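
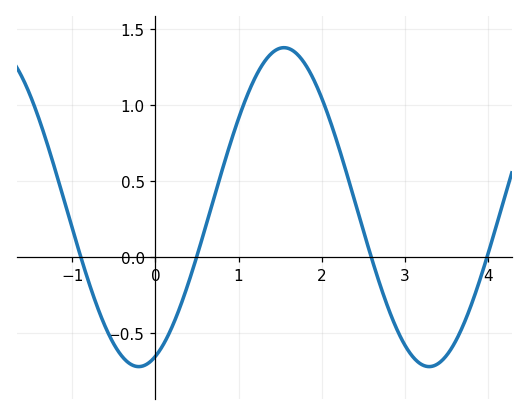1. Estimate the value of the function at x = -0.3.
-0.7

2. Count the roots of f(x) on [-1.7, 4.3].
4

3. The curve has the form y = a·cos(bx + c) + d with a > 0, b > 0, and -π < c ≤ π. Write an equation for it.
y = 1.05cos(1.8x - 2.8) + 0.33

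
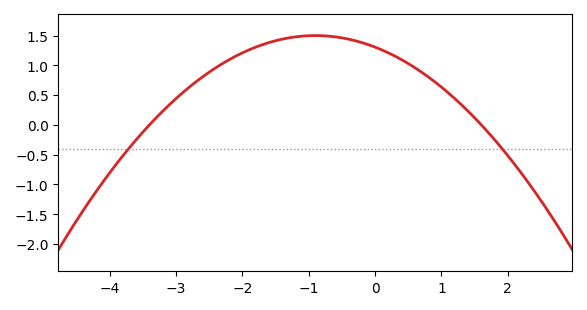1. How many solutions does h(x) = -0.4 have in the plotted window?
2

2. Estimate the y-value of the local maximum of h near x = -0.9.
1.5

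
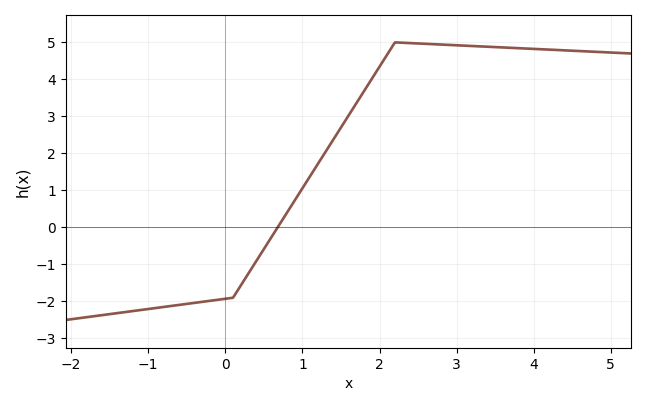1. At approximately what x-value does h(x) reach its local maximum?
2.2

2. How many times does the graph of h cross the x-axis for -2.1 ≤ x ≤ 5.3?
1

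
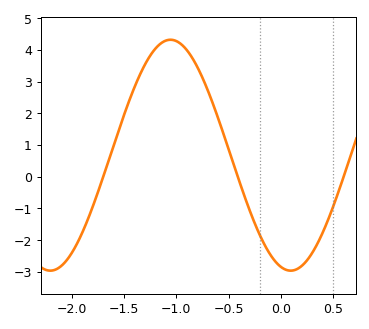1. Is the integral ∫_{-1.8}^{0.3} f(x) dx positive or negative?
positive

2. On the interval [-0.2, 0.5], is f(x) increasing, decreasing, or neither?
neither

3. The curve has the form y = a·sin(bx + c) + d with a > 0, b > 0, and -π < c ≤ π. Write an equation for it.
y = 3.64sin(2.7x - 1.8) + 0.68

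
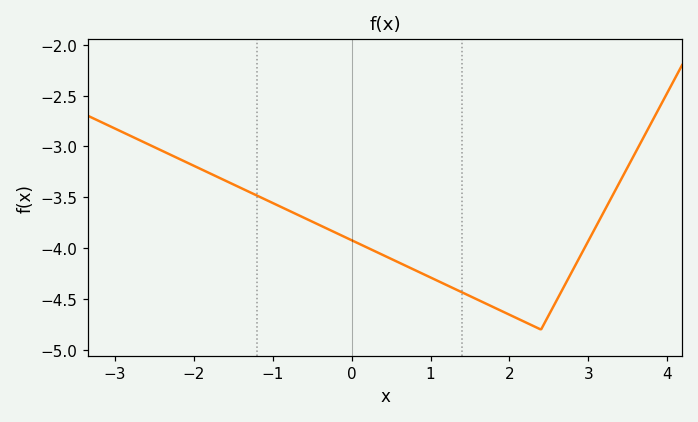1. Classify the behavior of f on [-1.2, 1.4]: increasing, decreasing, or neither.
decreasing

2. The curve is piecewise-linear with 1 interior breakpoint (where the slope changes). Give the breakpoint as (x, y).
(2.4, -4.8)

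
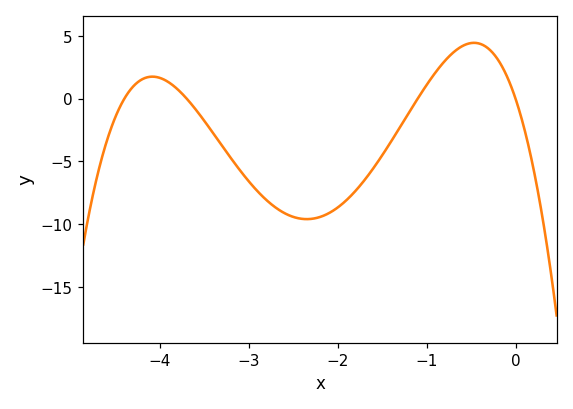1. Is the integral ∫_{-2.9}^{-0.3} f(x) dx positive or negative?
negative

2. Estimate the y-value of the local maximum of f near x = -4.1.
1.5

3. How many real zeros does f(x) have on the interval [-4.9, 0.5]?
4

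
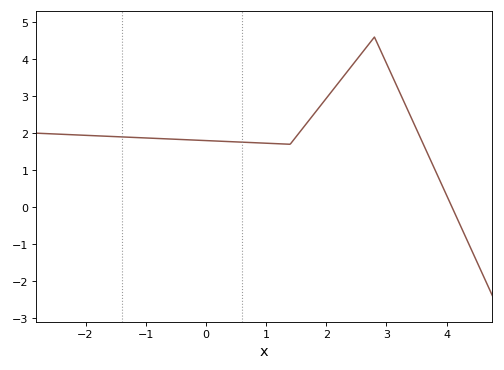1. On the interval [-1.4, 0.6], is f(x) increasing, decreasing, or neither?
decreasing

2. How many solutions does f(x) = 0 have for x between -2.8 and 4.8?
1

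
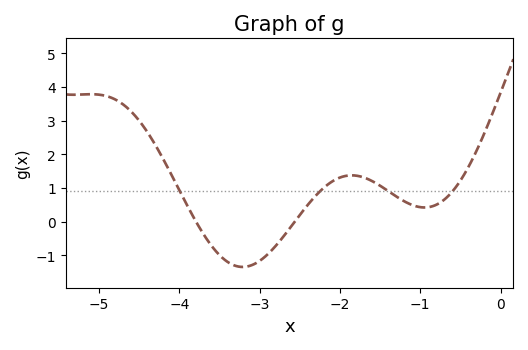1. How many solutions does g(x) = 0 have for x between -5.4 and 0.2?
2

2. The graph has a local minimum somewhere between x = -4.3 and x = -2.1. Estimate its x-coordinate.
-3.2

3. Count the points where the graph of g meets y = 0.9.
4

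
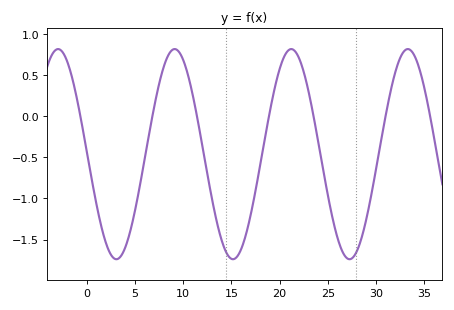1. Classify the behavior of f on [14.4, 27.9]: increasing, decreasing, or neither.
neither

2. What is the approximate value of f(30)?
-0.65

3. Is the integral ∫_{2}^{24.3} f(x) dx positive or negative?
negative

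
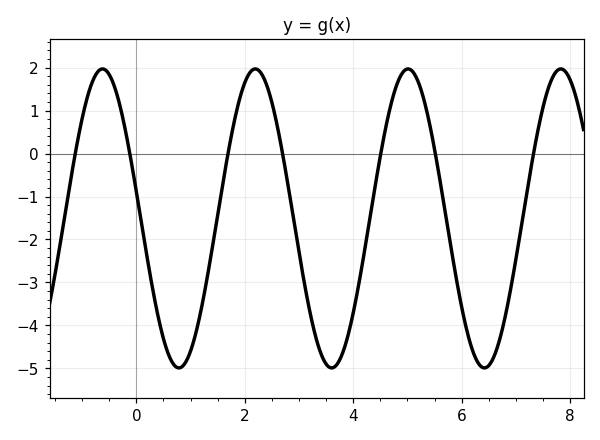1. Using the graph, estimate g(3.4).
-4.64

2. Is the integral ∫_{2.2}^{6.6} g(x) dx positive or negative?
negative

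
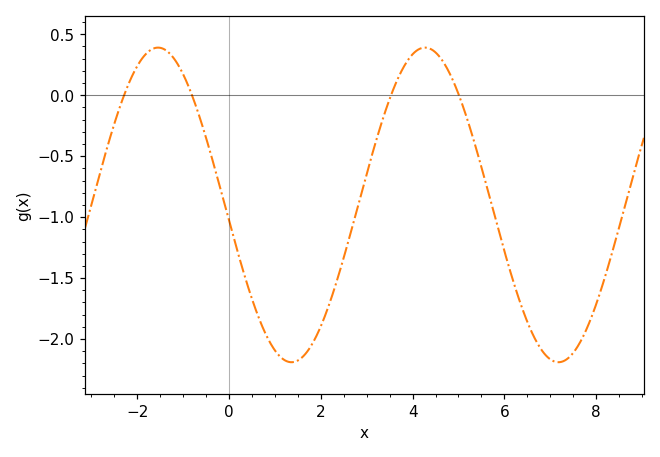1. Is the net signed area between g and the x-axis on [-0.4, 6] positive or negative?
negative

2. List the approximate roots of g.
-2.29, -0.808, 3.53, 5.01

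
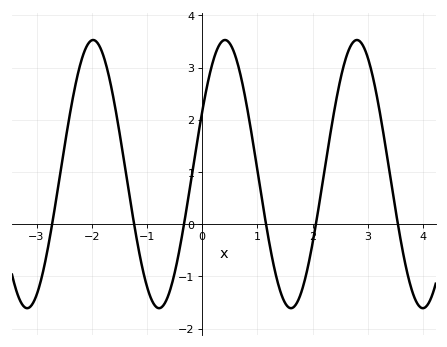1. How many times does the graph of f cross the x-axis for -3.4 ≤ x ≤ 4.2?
6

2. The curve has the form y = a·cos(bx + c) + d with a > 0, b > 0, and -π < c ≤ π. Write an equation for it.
y = 2.57cos(2.6x - 1.1) + 0.96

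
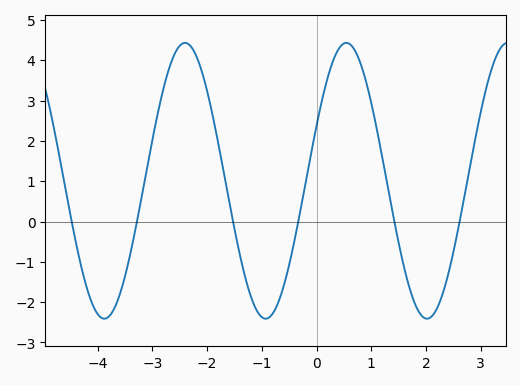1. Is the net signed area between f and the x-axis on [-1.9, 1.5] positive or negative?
positive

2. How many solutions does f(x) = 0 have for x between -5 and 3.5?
6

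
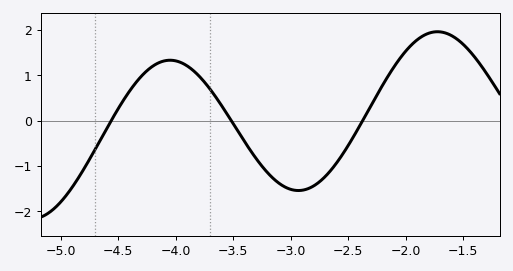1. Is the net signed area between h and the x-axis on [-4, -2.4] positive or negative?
negative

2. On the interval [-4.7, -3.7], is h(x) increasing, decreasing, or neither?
neither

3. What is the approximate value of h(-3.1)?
-1.4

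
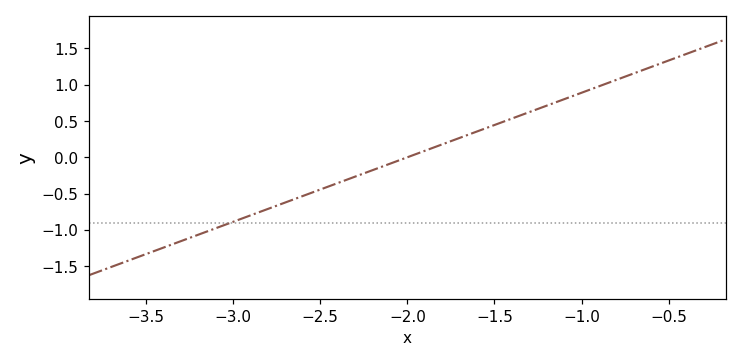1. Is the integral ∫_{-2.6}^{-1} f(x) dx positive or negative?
positive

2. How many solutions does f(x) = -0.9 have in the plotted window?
1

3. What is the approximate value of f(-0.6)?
1.25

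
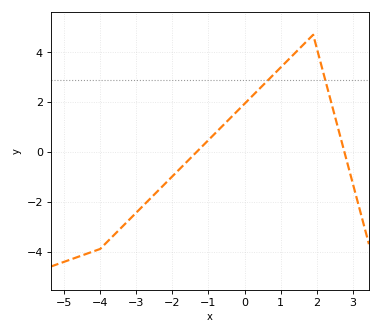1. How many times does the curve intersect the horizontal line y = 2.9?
2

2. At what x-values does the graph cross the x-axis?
-1.4, 2.8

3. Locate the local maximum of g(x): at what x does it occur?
1.8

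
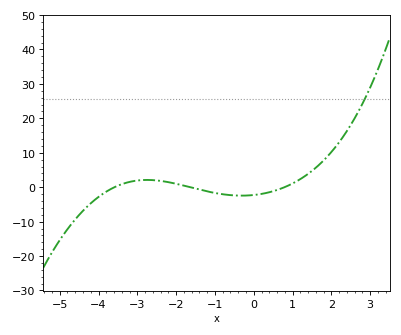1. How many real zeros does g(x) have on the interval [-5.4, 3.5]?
3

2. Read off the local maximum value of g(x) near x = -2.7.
2.11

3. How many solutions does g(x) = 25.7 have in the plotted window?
1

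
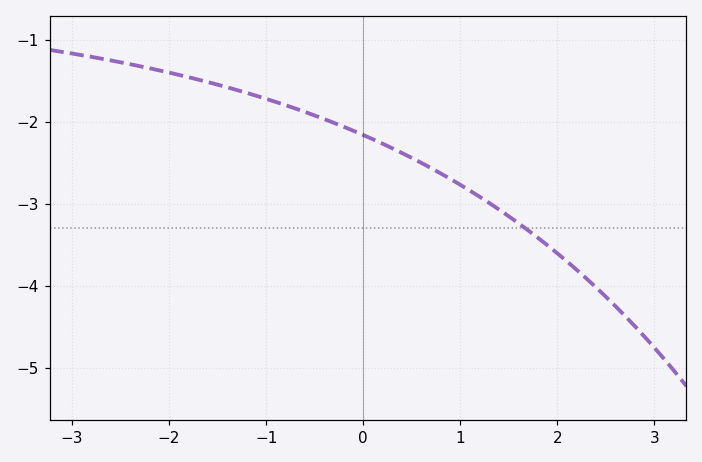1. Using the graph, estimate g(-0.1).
-2.11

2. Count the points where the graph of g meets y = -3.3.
1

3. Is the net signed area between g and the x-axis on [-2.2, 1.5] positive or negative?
negative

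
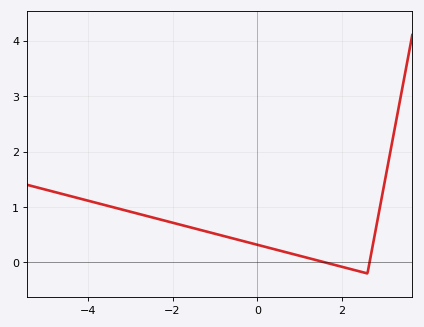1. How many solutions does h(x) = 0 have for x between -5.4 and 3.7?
2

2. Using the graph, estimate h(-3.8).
1.1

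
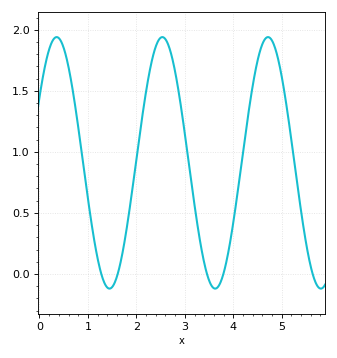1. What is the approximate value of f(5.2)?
1.1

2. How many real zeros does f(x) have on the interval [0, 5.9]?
5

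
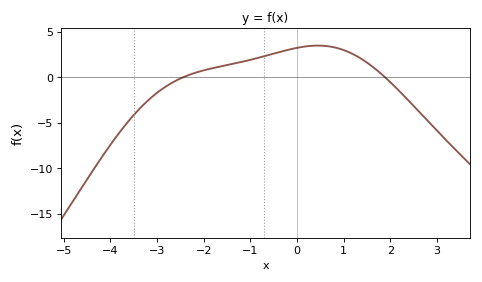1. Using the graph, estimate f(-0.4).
2.5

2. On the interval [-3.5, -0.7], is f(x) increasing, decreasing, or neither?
increasing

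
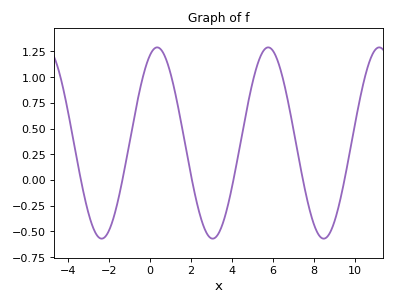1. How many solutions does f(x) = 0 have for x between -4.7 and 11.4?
6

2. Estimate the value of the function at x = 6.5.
1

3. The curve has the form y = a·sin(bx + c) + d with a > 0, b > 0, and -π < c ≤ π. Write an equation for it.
y = 0.93sin(1.2x + 1.2) + 0.36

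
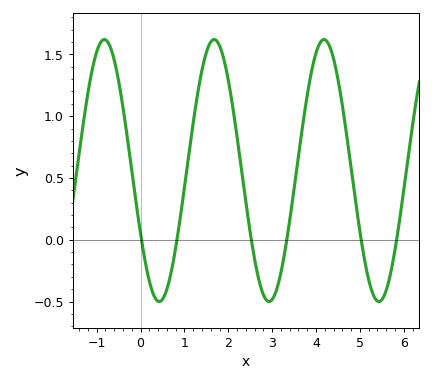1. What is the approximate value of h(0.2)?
-0.35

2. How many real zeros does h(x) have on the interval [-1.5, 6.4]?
6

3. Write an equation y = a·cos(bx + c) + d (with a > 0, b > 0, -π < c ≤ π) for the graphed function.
y = 1.06cos(2.5x + 2.1) + 0.56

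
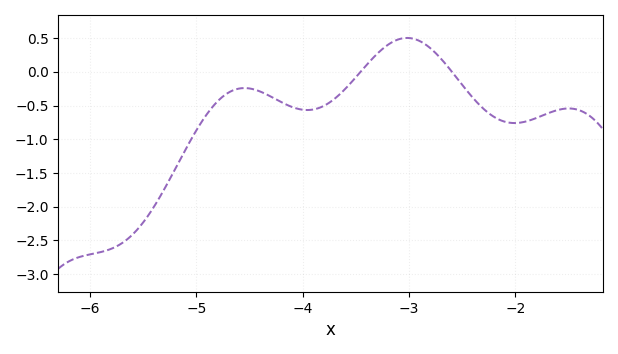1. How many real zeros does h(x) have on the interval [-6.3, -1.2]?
2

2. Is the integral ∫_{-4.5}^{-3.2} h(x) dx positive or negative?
negative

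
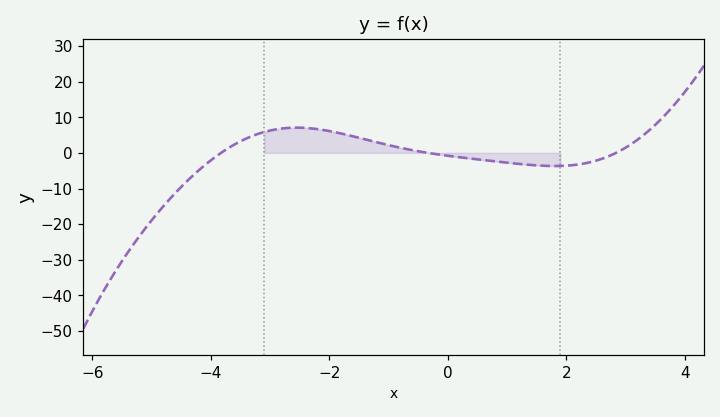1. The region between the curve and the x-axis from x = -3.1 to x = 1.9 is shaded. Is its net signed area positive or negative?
positive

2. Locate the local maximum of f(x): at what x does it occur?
-2.55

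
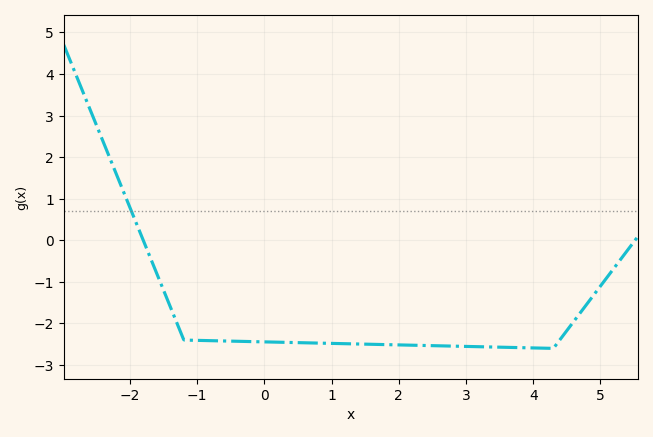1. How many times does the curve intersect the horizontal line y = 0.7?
1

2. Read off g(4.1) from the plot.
-2.59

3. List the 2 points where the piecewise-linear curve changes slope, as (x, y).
(-1.2, -2.4); (4.3, -2.6)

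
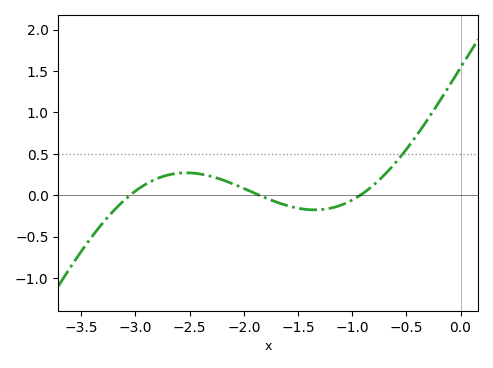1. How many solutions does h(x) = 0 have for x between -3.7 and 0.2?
3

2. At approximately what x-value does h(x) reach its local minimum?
-1.35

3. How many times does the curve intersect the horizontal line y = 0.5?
1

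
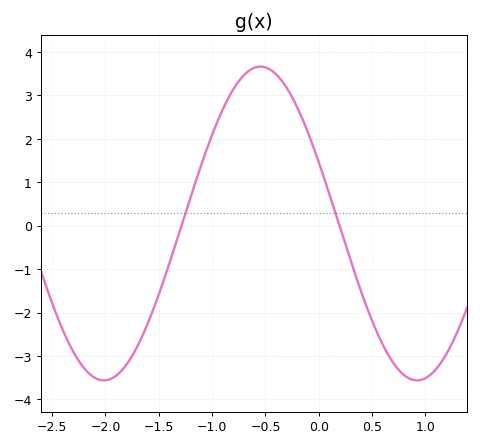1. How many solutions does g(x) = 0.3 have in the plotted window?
2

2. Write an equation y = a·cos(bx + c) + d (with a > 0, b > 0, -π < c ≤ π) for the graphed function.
y = 3.61cos(2.14x + 1.17) + 0.05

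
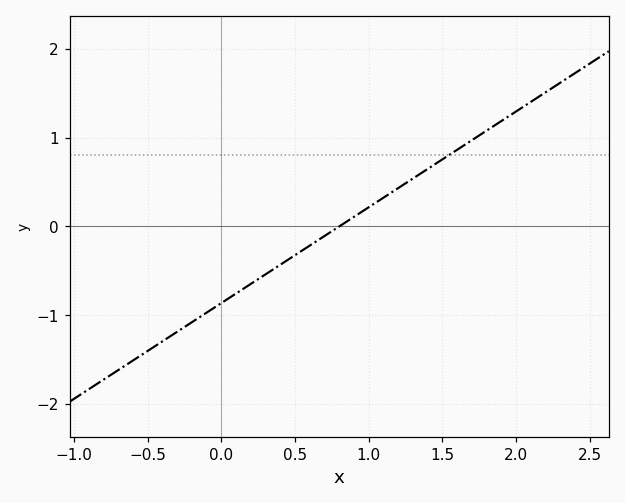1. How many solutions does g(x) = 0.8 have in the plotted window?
1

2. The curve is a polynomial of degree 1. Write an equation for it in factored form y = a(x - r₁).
y = 1.08(x - 0.8)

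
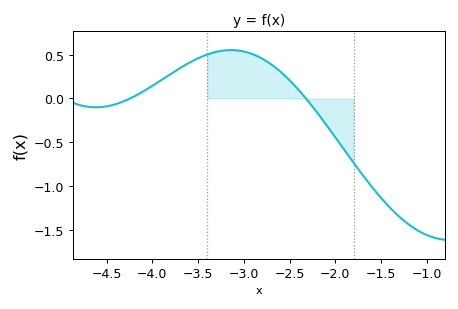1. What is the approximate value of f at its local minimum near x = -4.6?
-0.101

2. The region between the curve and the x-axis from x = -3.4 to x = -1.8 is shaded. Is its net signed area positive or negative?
positive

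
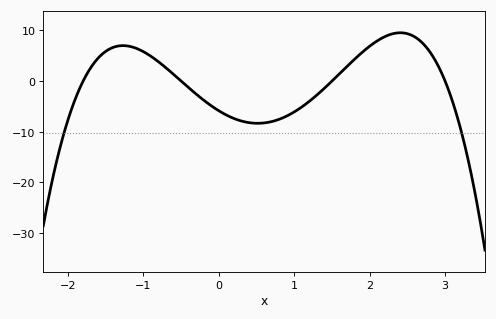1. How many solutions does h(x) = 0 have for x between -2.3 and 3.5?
4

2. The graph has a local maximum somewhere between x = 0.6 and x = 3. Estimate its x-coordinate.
2.41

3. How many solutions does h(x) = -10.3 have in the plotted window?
2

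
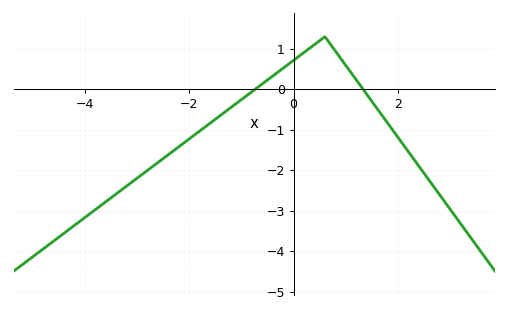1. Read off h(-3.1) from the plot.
-2.3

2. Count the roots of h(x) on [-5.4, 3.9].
2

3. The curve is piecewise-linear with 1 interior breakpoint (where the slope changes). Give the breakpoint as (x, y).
(0.6, 1.3)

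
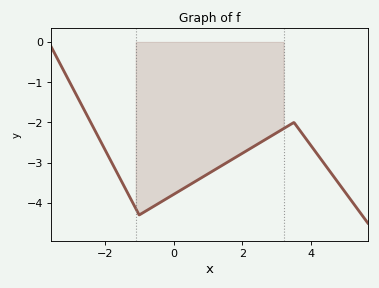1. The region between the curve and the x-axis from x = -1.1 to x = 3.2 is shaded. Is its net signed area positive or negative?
negative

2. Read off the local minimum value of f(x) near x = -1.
-4.3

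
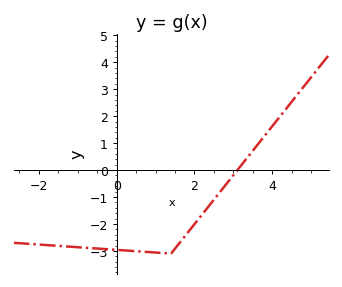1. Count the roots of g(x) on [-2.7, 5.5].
1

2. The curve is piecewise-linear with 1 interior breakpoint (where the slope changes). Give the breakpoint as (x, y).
(1.4, -3.1)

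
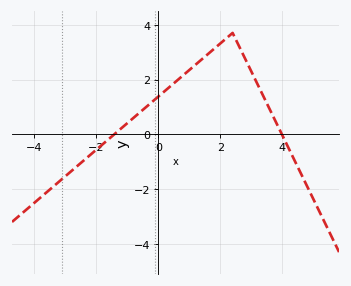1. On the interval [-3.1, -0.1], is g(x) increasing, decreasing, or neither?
increasing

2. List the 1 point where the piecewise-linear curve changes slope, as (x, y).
(2.4, 3.7)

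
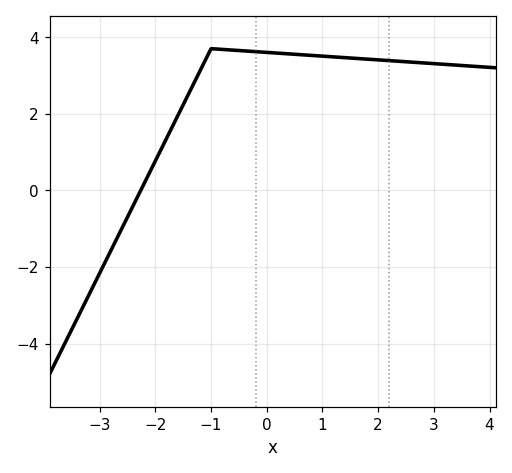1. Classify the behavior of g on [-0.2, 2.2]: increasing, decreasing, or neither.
decreasing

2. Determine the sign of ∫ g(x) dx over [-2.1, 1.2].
positive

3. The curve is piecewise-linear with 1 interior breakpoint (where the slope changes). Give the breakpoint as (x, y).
(-1, 3.7)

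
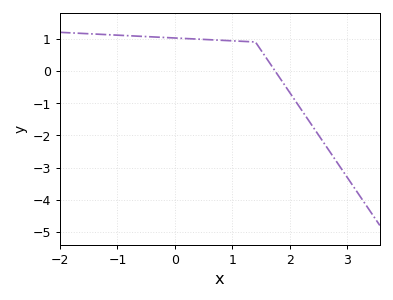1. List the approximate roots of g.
1.74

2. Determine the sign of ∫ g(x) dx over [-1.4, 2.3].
positive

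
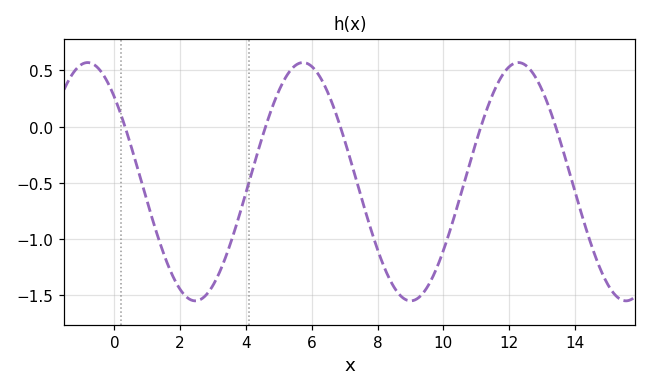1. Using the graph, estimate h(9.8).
-1.26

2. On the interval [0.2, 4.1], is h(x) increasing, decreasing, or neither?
neither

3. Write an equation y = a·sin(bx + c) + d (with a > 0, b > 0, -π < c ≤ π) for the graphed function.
y = 1.06sin(0.96x + 2.35) - 0.49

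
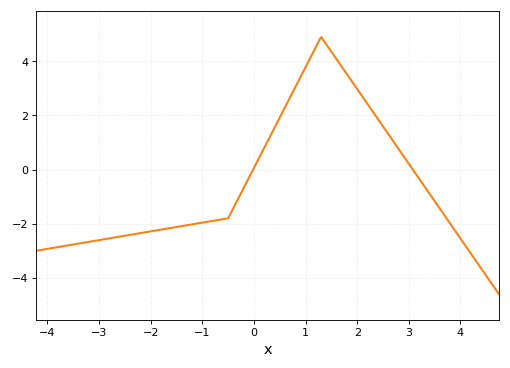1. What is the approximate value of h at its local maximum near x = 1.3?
4.8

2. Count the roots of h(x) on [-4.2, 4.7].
2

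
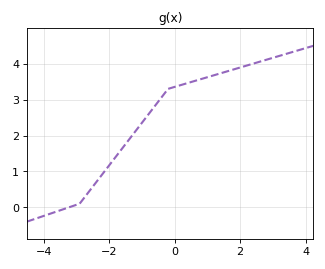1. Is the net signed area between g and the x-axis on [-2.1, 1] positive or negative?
positive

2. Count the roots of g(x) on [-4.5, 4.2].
1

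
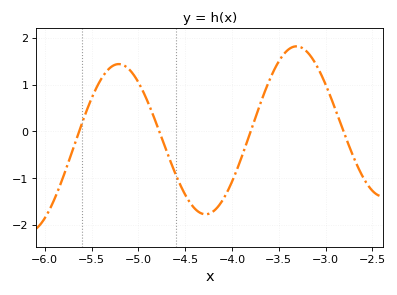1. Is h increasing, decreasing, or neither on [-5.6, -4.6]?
neither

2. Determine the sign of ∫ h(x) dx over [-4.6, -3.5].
negative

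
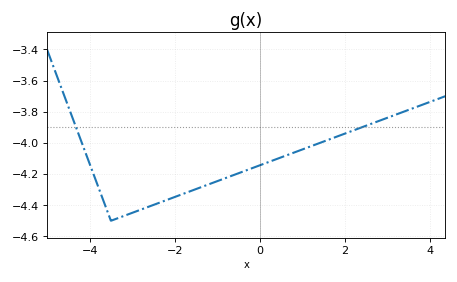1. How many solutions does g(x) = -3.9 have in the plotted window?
2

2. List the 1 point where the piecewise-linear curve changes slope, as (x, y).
(-3.5, -4.5)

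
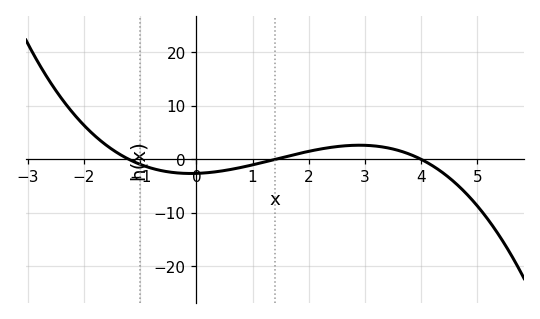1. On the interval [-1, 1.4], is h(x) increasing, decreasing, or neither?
neither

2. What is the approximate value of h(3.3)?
2.33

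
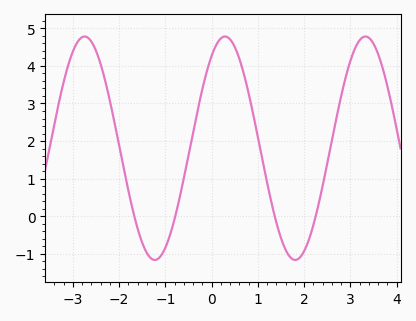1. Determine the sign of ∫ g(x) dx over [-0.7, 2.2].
positive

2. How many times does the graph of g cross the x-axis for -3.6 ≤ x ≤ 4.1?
4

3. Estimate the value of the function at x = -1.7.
0.151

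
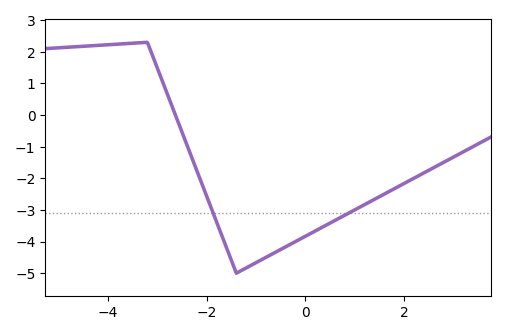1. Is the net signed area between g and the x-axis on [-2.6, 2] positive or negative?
negative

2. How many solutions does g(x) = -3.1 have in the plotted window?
2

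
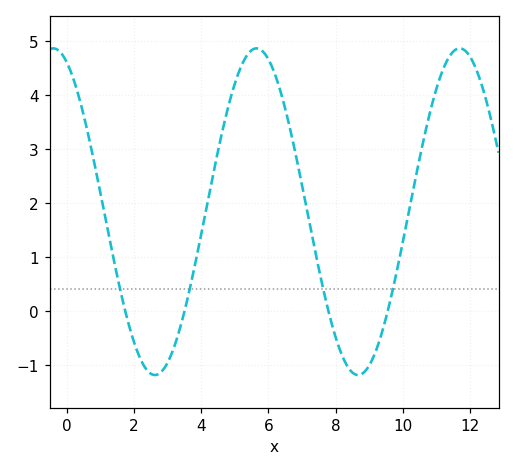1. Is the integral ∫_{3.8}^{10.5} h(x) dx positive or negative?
positive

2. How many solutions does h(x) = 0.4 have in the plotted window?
4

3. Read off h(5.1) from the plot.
4.39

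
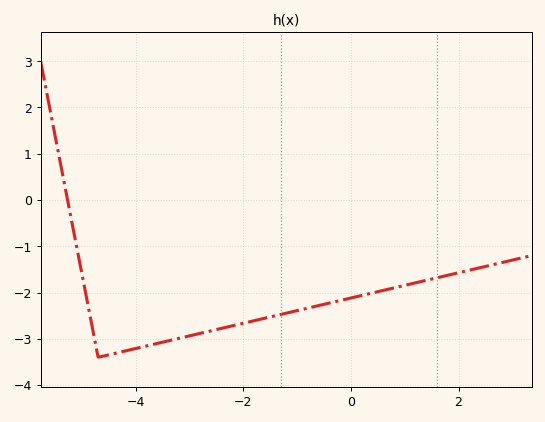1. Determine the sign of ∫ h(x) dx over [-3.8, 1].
negative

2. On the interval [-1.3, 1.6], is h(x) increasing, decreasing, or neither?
increasing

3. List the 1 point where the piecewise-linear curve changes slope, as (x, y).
(-4.7, -3.4)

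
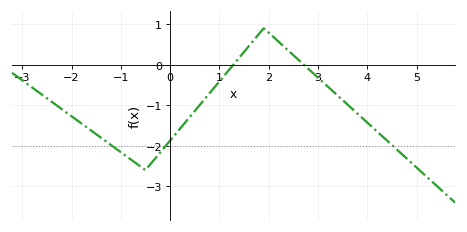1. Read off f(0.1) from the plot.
-1.7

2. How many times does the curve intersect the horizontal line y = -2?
3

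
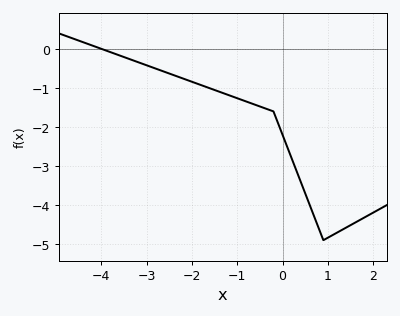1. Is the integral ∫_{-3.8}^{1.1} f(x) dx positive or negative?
negative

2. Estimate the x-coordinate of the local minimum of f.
0.9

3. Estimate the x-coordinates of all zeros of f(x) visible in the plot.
-4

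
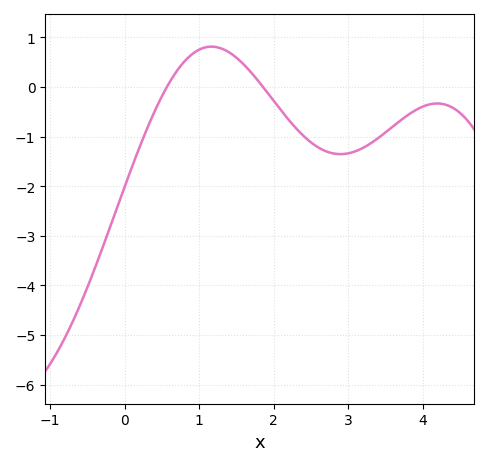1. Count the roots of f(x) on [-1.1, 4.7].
2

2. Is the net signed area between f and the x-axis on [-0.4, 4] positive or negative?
negative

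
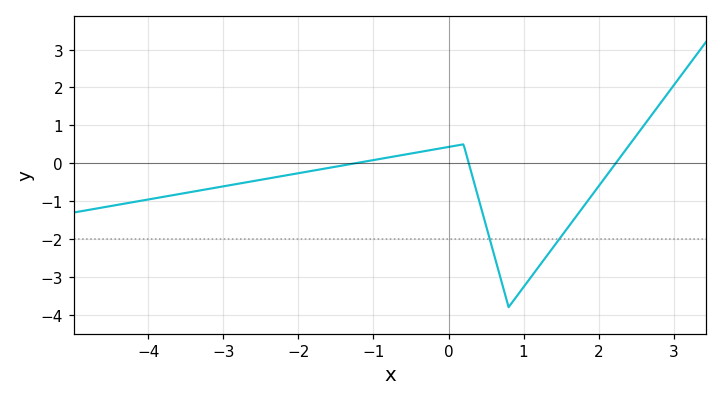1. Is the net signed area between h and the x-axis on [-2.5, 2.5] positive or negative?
negative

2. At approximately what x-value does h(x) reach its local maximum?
0.2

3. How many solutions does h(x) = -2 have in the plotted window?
2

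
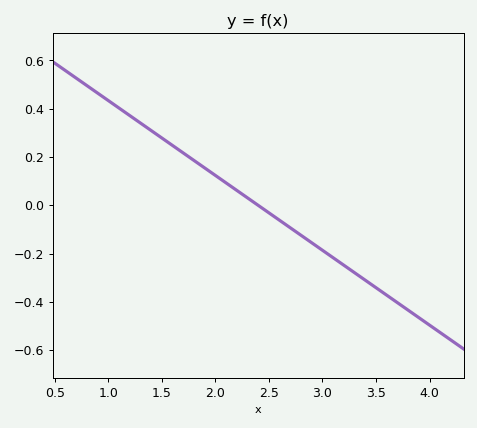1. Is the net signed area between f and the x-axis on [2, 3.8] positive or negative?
negative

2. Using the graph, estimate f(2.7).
-0.093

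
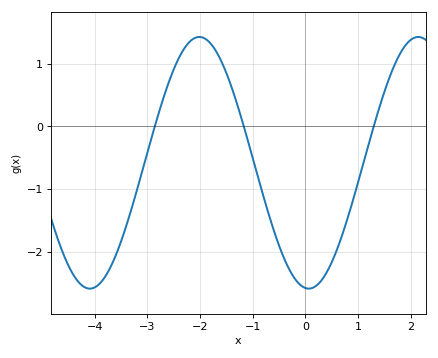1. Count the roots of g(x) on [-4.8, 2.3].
3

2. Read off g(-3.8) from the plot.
-2.39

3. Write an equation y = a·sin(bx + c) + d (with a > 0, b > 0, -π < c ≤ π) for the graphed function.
y = 2.01sin(1.51x - 1.67) - 0.58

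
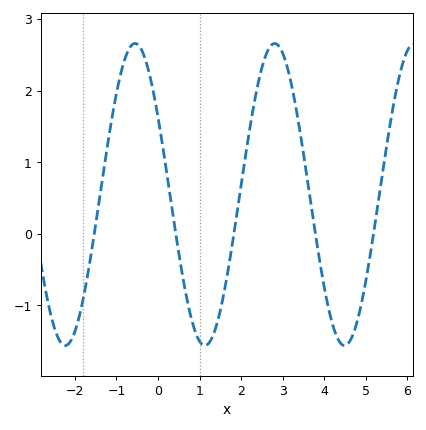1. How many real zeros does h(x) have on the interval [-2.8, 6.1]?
5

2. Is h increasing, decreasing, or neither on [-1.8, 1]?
neither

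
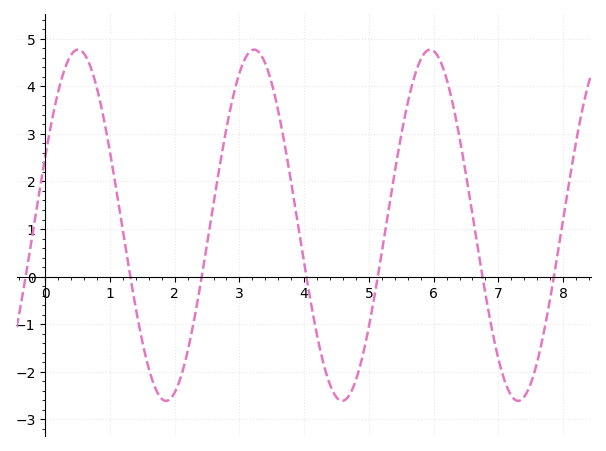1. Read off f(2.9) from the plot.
3.77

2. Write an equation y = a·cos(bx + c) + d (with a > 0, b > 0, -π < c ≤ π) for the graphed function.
y = 3.69cos(2.31x - 1.17) + 1.08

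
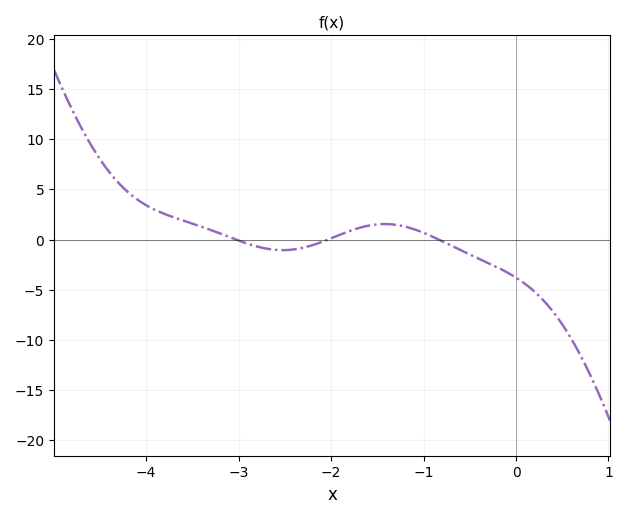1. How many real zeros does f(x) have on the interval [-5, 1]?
3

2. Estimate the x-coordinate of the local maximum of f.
-1.42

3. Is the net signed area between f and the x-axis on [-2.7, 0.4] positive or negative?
negative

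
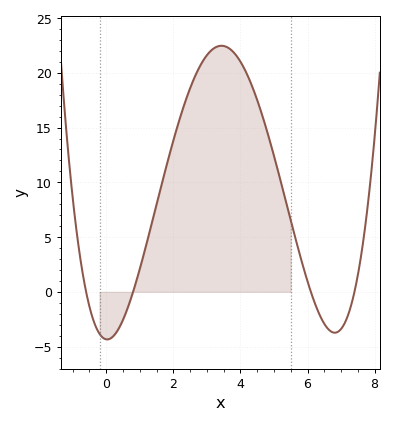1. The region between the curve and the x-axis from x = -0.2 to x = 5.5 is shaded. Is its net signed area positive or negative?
positive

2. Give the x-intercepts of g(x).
-0.6, 0.8, 6, 7.4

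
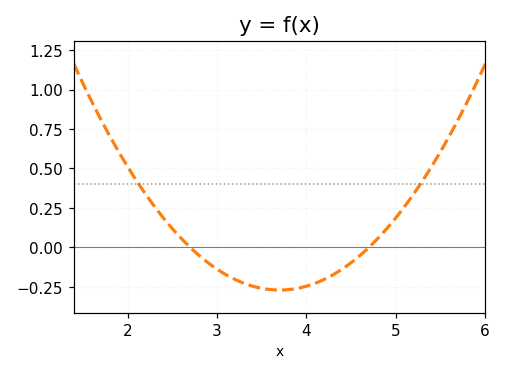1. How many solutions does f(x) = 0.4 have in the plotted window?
2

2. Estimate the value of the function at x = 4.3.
-0.173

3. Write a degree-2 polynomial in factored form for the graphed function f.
y = 0.27(x - 2.7)(x - 4.7)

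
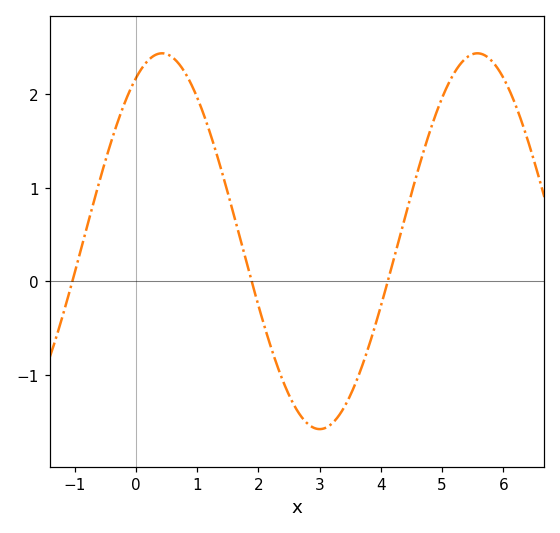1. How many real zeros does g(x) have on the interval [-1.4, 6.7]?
3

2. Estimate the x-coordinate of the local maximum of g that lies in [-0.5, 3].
0.428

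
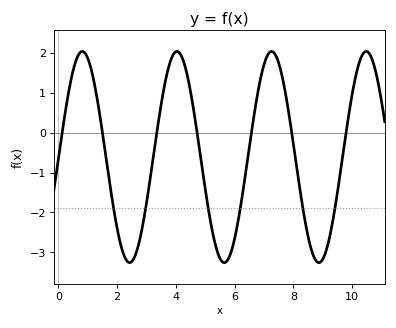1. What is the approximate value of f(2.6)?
-3.1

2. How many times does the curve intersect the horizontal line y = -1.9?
6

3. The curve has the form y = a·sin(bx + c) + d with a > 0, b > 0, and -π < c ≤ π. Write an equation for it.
y = 2.65sin(1.9x - 0.02) - 0.61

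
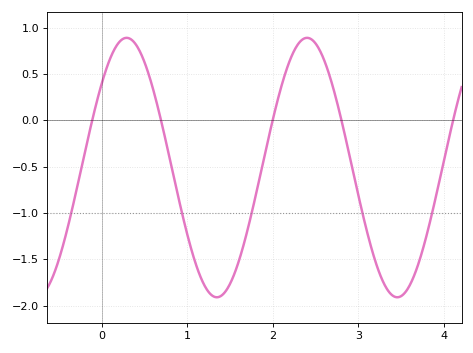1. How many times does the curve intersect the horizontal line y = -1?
5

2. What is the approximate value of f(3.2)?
-1.55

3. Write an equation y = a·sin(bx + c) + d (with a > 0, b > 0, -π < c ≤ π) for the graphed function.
y = 1.4sin(3x + 0.7) - 0.51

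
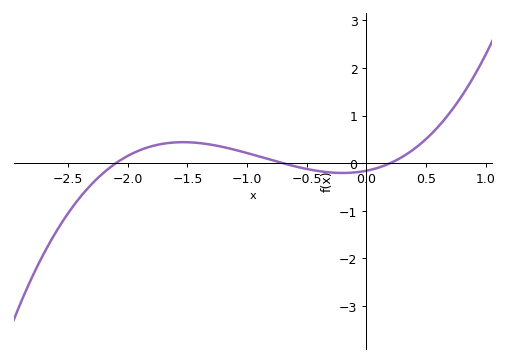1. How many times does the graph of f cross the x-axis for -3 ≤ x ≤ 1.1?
3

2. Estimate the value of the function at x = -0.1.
-0.194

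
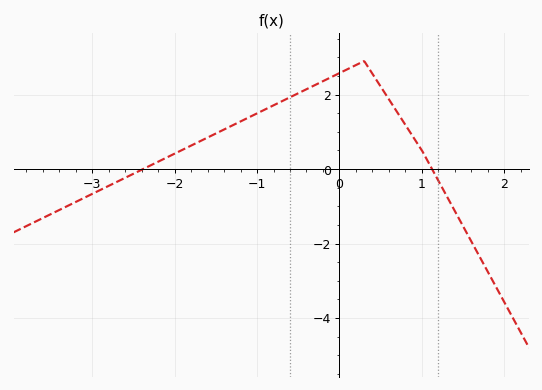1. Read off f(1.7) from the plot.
-2.4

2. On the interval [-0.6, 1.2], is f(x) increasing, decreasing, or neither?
neither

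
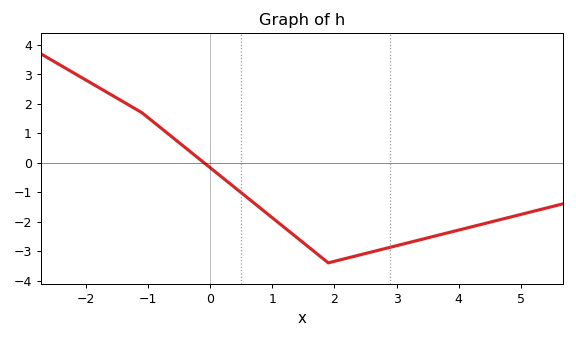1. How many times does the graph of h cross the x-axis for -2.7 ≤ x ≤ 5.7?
1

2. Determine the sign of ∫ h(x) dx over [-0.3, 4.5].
negative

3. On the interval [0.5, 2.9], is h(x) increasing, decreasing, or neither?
neither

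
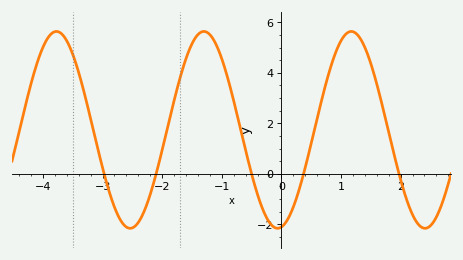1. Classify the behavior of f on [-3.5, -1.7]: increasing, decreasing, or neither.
neither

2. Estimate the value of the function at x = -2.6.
-2.2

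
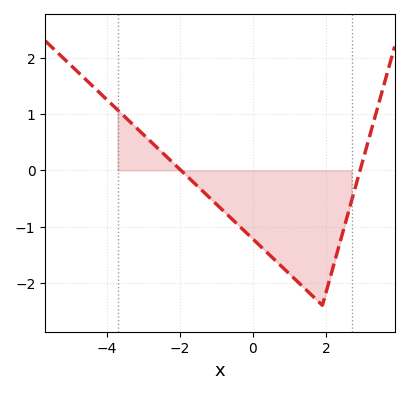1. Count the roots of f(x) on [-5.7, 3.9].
2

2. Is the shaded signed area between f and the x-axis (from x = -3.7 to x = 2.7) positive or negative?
negative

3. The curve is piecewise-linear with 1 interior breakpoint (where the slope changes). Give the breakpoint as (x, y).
(1.9, -2.4)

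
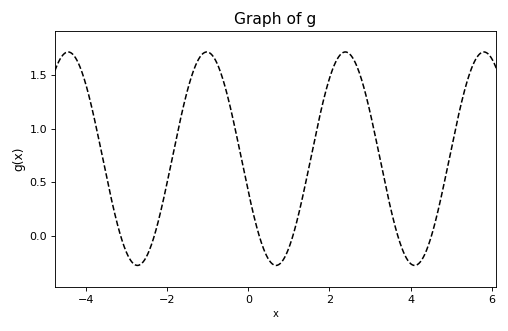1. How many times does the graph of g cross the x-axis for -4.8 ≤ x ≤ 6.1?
6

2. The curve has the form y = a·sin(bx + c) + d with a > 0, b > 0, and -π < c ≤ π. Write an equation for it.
y = 1sin(1.84x - 2.83) + 0.72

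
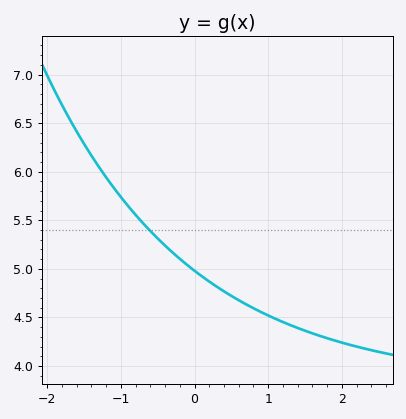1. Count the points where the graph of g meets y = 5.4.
1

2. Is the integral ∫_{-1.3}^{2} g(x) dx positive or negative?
positive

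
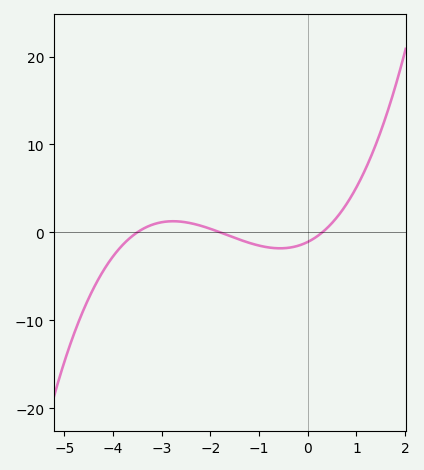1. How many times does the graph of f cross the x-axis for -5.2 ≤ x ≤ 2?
3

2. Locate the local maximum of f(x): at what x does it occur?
-2.8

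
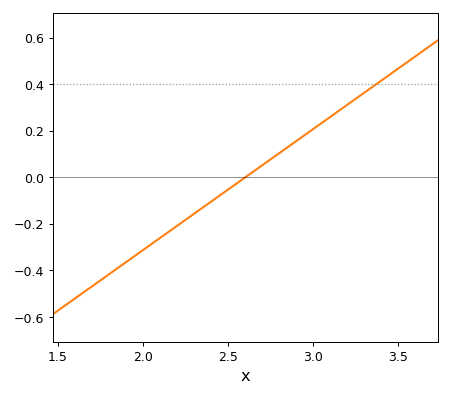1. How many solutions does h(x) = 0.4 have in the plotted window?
1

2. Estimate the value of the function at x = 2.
-0.312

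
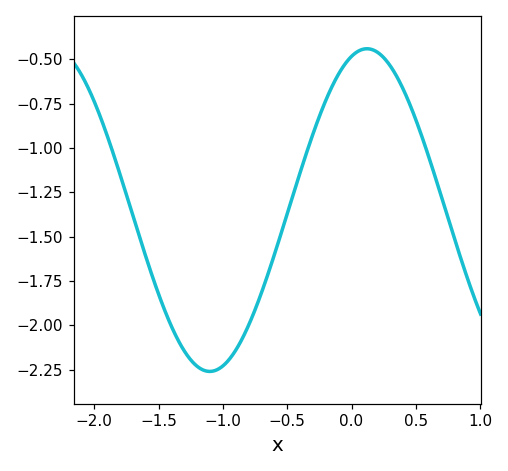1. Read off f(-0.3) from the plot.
-0.9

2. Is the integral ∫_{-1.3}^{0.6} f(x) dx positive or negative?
negative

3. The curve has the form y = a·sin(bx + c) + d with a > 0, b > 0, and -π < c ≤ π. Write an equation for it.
y = 0.91sin(2.6x + 1.3) - 1.35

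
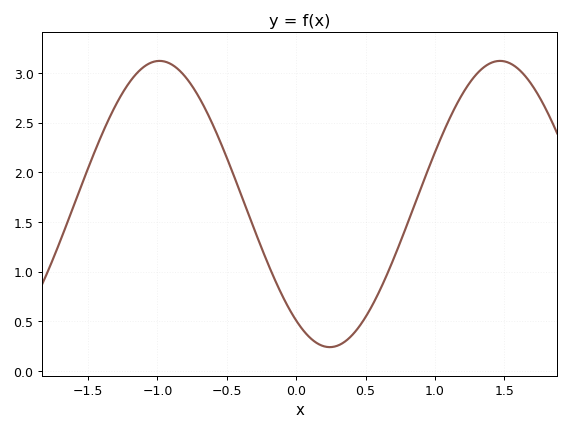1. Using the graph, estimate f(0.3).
0.25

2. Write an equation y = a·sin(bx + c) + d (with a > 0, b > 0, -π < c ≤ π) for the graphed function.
y = 1.44sin(2.6x - 2.2) + 1.68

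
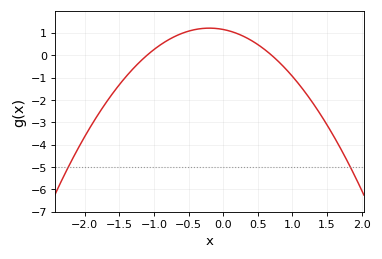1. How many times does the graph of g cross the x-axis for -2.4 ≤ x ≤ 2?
2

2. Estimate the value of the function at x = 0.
1.16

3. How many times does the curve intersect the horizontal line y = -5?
2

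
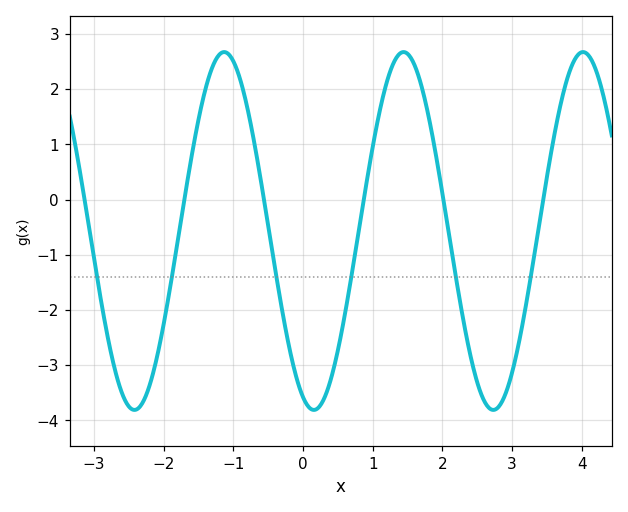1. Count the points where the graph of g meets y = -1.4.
6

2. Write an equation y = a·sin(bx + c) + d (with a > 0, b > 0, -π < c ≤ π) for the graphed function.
y = 3.24sin(2.4x - 1.9) - 0.57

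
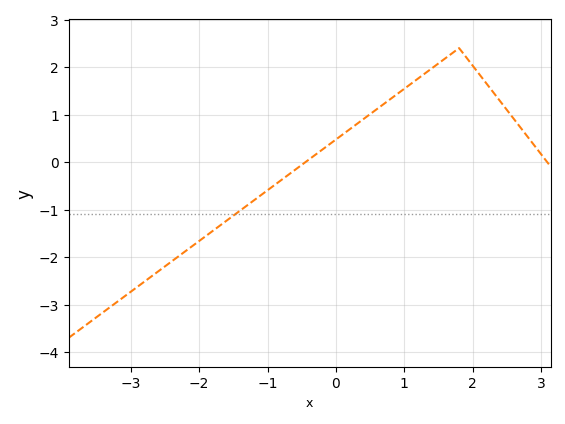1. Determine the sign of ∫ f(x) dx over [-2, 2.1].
positive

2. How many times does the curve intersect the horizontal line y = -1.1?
1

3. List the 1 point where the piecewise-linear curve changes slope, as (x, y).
(1.8, 2.4)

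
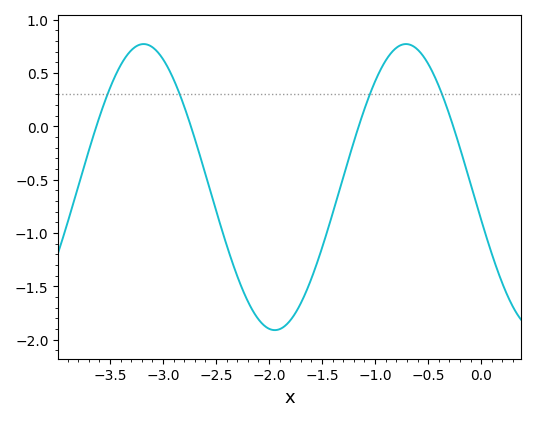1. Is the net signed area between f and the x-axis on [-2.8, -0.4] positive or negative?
negative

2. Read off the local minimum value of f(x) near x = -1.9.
-1.91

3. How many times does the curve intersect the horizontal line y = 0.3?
4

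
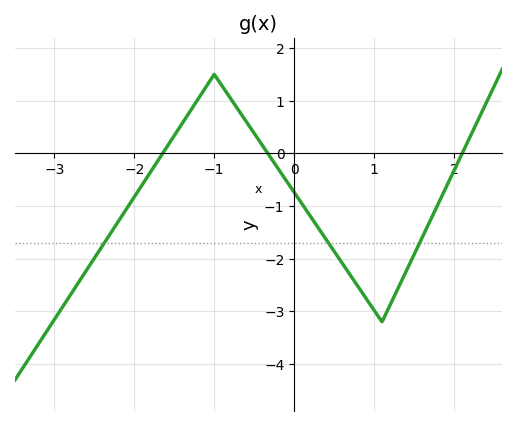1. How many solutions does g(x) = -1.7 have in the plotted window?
3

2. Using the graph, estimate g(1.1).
-3.2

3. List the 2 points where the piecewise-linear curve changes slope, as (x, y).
(-1, 1.5); (1.1, -3.2)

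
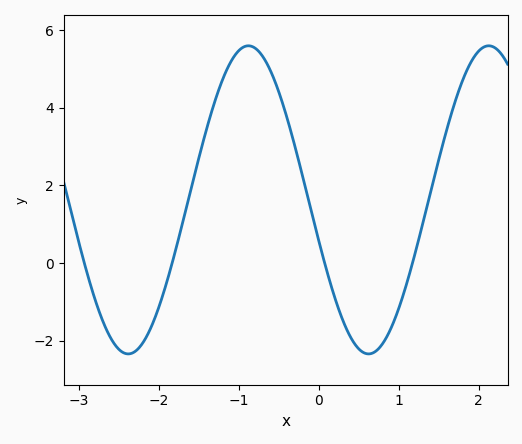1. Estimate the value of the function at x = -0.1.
1.39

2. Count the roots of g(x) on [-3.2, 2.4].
4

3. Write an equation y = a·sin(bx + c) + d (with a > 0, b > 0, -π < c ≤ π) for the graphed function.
y = 3.97sin(2.09x - 2.87) + 1.63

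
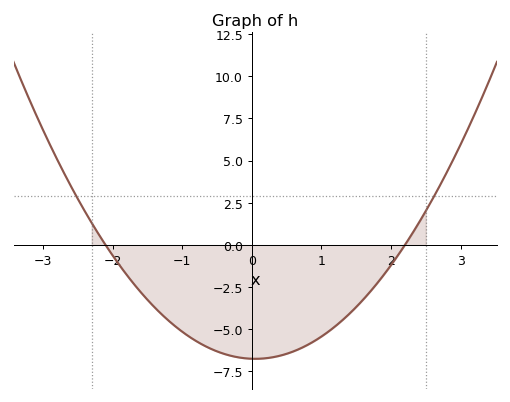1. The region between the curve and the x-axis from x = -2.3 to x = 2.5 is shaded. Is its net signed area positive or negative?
negative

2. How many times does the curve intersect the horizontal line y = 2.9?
2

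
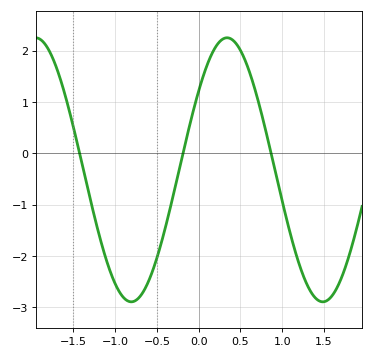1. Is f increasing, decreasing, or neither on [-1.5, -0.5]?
neither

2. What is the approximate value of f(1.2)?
-2.1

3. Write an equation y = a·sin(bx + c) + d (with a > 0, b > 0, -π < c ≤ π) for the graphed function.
y = 2.57sin(2.7x + 0.64) - 0.32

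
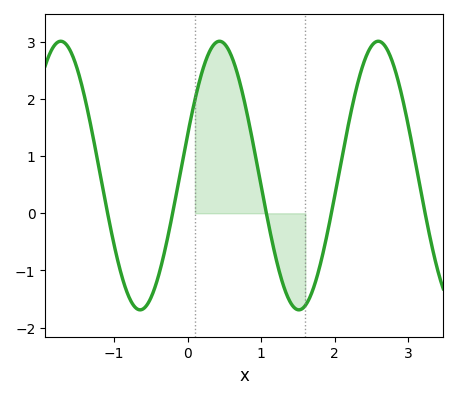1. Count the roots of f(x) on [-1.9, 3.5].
5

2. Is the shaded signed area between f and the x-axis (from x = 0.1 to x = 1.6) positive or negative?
positive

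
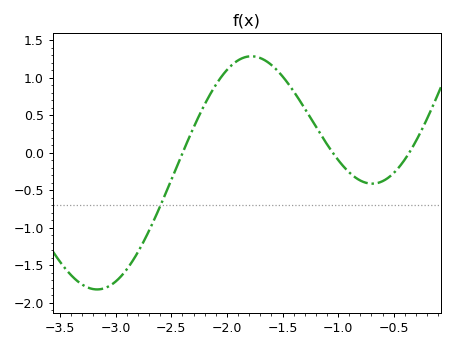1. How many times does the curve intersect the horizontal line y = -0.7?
1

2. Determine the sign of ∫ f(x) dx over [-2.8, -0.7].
positive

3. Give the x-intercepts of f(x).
-2.4, -1.05, -0.36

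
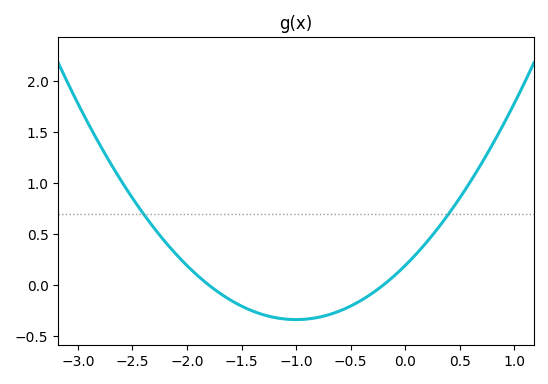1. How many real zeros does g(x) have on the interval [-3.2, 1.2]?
2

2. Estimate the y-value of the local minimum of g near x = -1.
-0.339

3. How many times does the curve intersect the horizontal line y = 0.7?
2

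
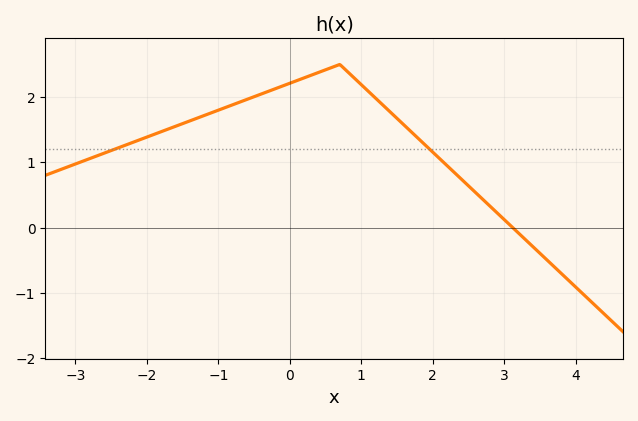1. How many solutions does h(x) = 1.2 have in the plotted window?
2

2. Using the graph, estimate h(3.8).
-0.7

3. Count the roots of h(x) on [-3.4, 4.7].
1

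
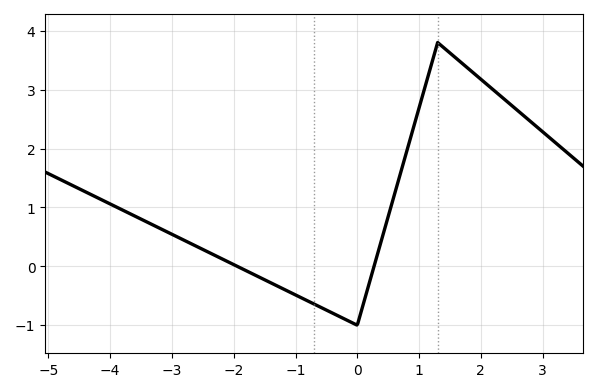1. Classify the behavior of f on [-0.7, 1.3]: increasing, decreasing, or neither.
neither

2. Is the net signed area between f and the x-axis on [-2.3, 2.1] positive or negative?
positive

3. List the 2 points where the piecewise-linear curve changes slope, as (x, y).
(0, -1); (1.3, 3.8)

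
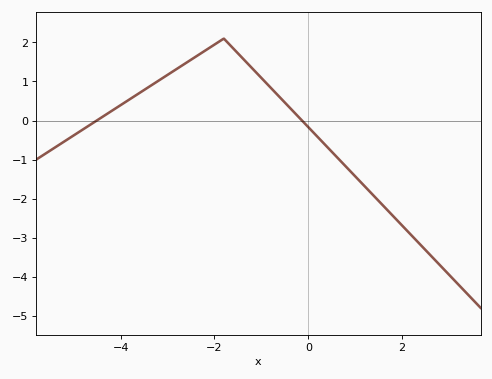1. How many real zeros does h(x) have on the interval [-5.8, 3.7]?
2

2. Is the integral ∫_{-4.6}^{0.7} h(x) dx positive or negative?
positive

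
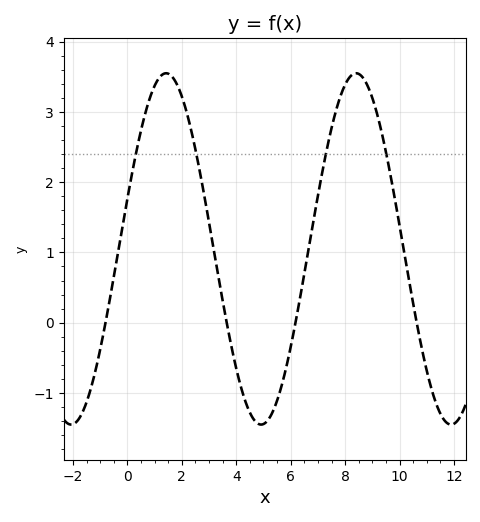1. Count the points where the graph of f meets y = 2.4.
4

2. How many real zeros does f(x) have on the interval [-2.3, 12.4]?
4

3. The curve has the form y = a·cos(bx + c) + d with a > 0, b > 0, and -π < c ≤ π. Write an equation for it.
y = 2.5cos(0.9x - 1.28) + 1.05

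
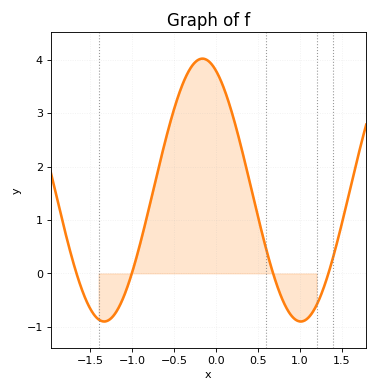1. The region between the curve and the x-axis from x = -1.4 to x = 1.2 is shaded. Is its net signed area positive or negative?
positive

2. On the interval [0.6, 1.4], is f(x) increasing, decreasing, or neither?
neither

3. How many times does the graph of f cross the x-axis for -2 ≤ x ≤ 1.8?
4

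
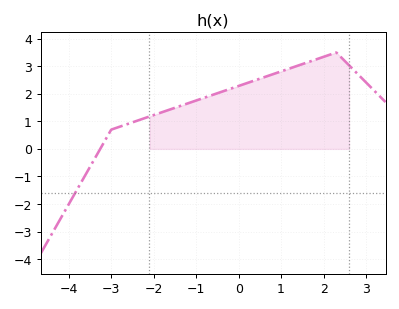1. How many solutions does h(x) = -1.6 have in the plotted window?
1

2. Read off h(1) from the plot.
2.81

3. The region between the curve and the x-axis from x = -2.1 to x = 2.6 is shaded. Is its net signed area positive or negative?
positive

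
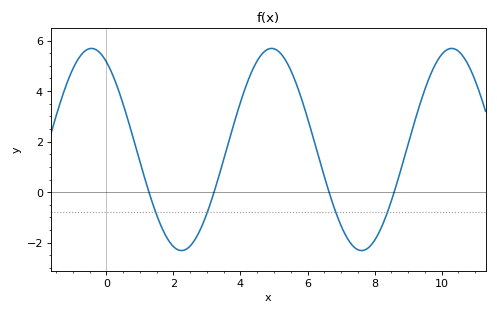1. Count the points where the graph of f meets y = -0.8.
4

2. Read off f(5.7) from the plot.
4.2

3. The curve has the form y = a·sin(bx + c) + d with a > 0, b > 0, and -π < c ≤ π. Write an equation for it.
y = 4sin(1.2x + 2.1) + 1.69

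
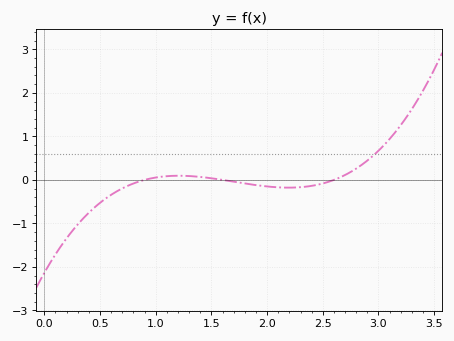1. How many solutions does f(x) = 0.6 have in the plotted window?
1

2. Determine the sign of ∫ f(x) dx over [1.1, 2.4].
negative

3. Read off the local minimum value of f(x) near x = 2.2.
-0.2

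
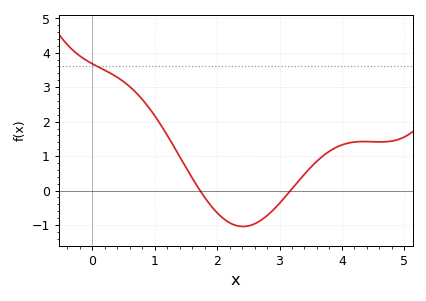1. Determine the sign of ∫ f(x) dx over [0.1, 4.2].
positive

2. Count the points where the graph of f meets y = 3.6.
1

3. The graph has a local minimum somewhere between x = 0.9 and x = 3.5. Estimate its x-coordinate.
2.4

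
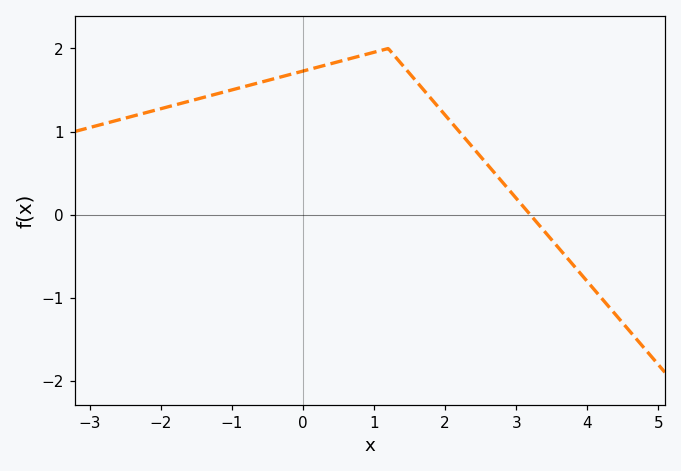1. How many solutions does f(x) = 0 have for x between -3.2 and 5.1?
1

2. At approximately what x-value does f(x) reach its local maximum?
1.2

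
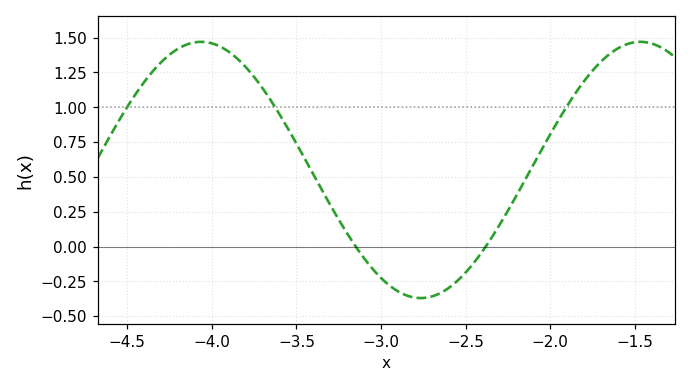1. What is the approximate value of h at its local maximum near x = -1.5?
1.45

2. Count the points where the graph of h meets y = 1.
3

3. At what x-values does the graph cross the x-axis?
-3.15, -2.4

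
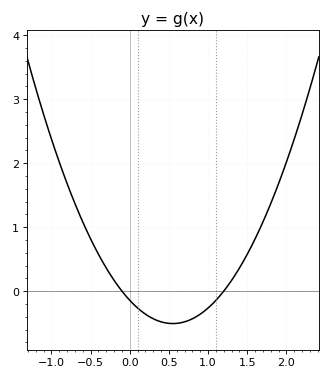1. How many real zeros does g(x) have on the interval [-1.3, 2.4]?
2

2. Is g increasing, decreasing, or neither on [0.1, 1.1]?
neither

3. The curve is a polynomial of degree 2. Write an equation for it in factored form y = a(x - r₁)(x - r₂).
y = 1.2(x + 0.1)(x - 1.2)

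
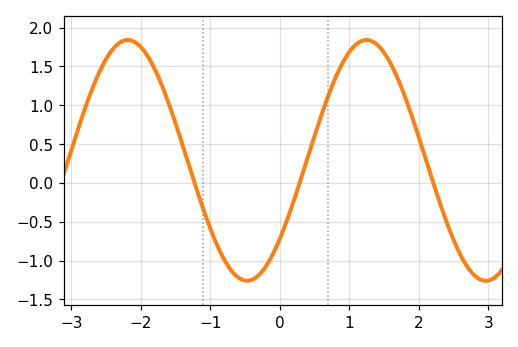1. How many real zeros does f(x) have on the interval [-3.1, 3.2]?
3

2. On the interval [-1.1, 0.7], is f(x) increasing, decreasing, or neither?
neither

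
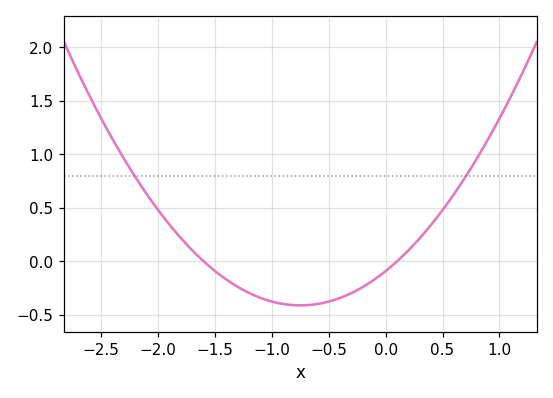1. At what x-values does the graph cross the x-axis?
-1.6, 0.1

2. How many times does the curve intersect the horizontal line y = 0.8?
2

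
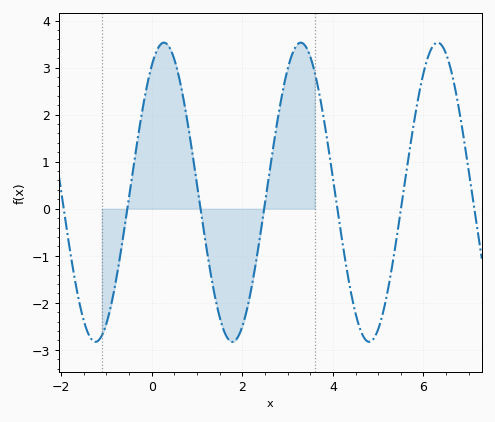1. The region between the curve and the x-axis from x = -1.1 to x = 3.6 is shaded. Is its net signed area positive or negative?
positive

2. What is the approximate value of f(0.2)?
3.5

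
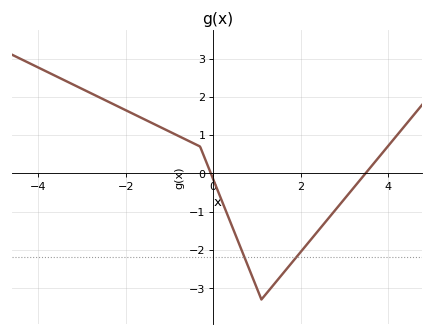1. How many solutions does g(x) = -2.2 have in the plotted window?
2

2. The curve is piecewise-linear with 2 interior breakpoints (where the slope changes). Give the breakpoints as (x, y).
(-0.3, 0.7); (1.1, -3.3)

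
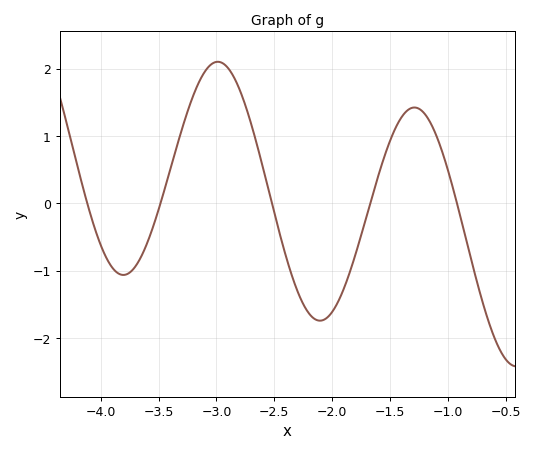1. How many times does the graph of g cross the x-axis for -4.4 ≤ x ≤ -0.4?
5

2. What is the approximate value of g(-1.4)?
1.28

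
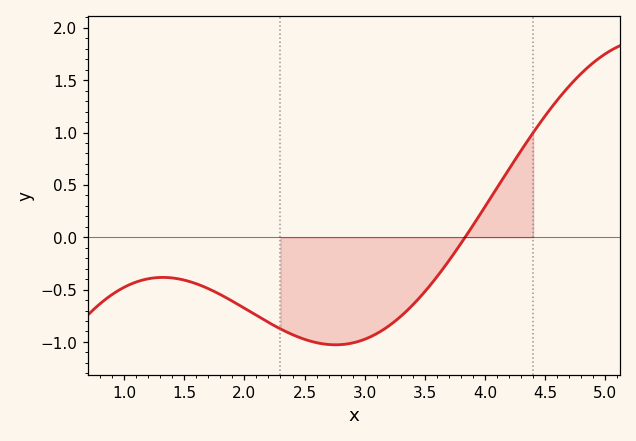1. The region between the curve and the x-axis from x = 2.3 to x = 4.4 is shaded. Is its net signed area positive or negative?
negative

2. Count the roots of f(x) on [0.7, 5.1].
1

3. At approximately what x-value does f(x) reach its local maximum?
1.3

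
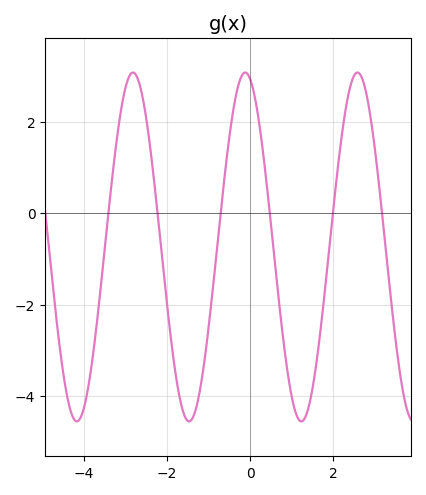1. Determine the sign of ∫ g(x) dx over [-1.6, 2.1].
negative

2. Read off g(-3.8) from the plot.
-3.2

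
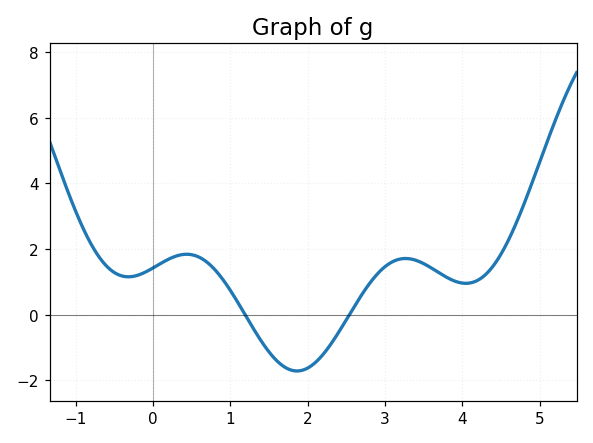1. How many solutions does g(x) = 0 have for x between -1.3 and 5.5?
2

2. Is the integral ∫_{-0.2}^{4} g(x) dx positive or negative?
positive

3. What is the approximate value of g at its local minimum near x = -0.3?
1.16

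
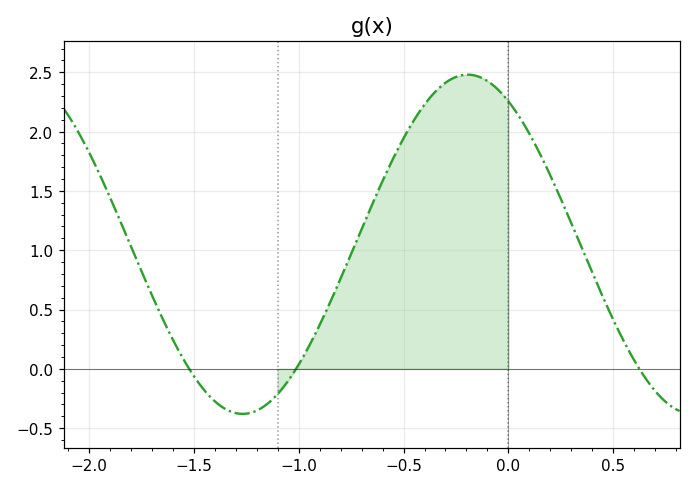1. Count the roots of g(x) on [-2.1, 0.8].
3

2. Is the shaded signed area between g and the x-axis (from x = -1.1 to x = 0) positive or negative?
positive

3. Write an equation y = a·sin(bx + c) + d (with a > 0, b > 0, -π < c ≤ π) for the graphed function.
y = 1.43sin(2.9x + 2.1) + 1.05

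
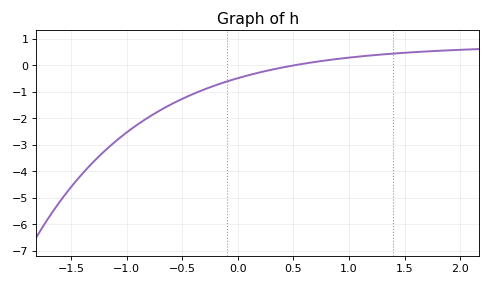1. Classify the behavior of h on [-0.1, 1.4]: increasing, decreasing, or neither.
increasing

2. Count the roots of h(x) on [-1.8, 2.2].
1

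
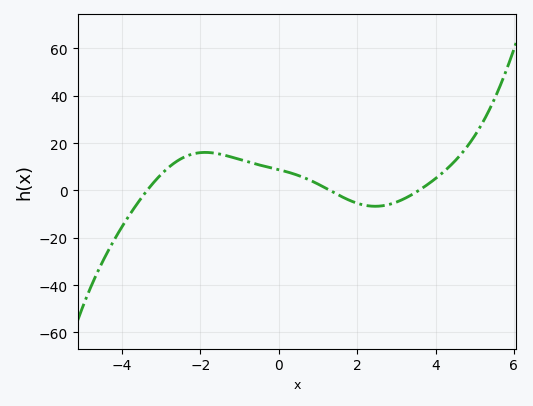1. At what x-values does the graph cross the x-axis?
-3.36, 1.31, 3.57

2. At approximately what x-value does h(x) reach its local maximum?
-1.88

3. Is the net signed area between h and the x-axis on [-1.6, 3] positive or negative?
positive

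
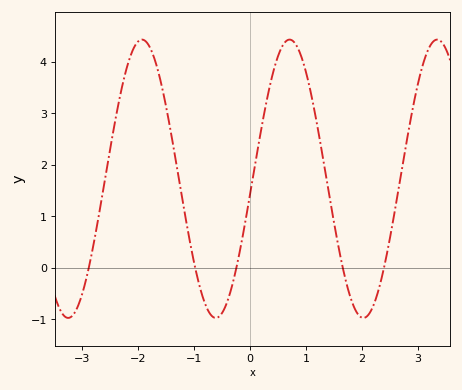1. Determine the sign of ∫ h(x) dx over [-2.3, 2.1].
positive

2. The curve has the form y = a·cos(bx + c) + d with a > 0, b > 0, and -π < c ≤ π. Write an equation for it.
y = 2.7cos(2.38x - 1.68) + 1.73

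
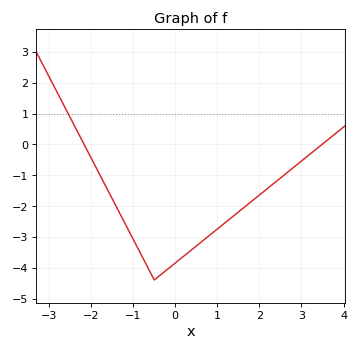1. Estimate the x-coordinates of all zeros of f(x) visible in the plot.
-2.17, 3.49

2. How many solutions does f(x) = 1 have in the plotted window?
1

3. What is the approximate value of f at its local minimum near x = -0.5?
-4.4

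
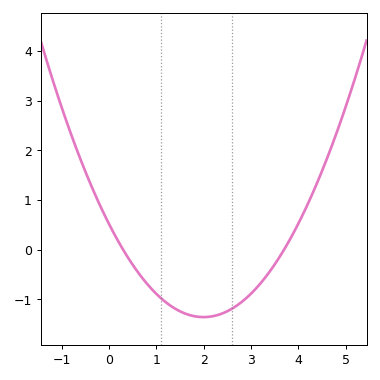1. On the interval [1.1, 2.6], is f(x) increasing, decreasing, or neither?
neither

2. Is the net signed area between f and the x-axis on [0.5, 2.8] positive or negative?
negative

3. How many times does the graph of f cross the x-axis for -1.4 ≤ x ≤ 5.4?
2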